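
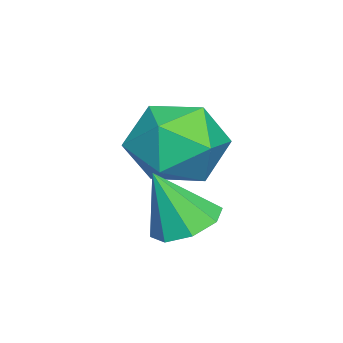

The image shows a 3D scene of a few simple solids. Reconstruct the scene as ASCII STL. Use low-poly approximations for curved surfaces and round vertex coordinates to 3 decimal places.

solid 
facet normal -0.135 0.405 -0.904
outer loop
vertex 4.395 -1.451 -2.901
vertex 3.921 -1.665 -2.926
vertex 4.112 -1.213 -2.752
endloop
endfacet
facet normal 0.682 0.451 0.576
outer loop
vertex 4.395 -1.451 -2.901
vertex 4.112 -1.213 -2.752
vertex 4.059 -2.075 -2.014
endloop
endfacet
facet normal -0.138 0.406 -0.903
outer loop
vertex 4.112 -1.213 -2.752
vertex 3.921 -1.665 -2.926
vertex 3.718 -1.24 -2.704
endloop
endfacet
facet normal 0.048 0.648 0.760
outer loop
vertex 4.112 -1.213 -2.752
vertex 3.718 -1.24 -2.704
vertex 4.059 -2.075 -2.014
endloop
endfacet
facet normal -0.136 0.407 -0.903
outer loop
vertex 3.718 -1.24 -2.704
vertex 3.921 -1.665 -2.926
vertex 3.443 -1.516 -2.787
endloop
endfacet
facet normal -0.583 0.363 0.727
outer loop
vertex 3.718 -1.24 -2.704
vertex 3.443 -1.516 -2.787
vertex 4.059 -2.075 -2.014
endloop
endfacet
facet normal -0.136 0.407 -0.903
outer loop
vertex 3.443 -1.516 -2.787
vertex 3.921 -1.665 -2.926
vertex 3.448 -1.878 -2.951
endloop
endfacet
facet normal -0.836 -0.236 0.495
outer loop
vertex 3.443 -1.516 -2.787
vertex 3.448 -1.878 -2.951
vertex 4.059 -2.075 -2.014
endloop
endfacet
facet normal -0.136 0.408 -0.903
outer loop
vertex 3.448 -1.878 -2.951
vertex 3.921 -1.665 -2.926
vertex 3.73 -2.116 -3.101
endloop
endfacet
facet normal -0.567 -0.799 0.202
outer loop
vertex 3.448 -1.878 -2.951
vertex 3.73 -2.116 -3.101
vertex 4.059 -2.075 -2.014
endloop
endfacet
facet normal -0.136 0.408 -0.903
outer loop
vertex 3.73 -2.116 -3.101
vertex 3.921 -1.665 -2.926
vertex 4.124 -2.089 -3.148
endloop
endfacet
facet normal 0.070 -0.997 0.016
outer loop
vertex 3.73 -2.116 -3.101
vertex 4.124 -2.089 -3.148
vertex 4.059 -2.075 -2.014
endloop
endfacet
facet normal -0.136 0.408 -0.903
outer loop
vertex 4.124 -2.089 -3.148
vertex 3.921 -1.665 -2.926
vertex 4.4 -1.813 -3.065
endloop
endfacet
facet normal 0.699 -0.714 0.049
outer loop
vertex 4.124 -2.089 -3.148
vertex 4.4 -1.813 -3.065
vertex 4.059 -2.075 -2.014
endloop
endfacet
facet normal -0.136 0.407 -0.903
outer loop
vertex 4.4 -1.813 -3.065
vertex 3.921 -1.665 -2.926
vertex 4.395 -1.451 -2.901
endloop
endfacet
facet normal 0.953 -0.114 0.281
outer loop
vertex 4.4 -1.813 -3.065
vertex 4.395 -1.451 -2.901
vertex 4.059 -2.075 -2.014
endloop
endfacet
facet normal 0.109 -0.126 0.986
outer loop
vertex 2.783 -1.753 -1.348
vertex 2.718 -2.523 -1.439
vertex 3.418 -2.185 -1.473
endloop
endfacet
facet normal 0.459 0.454 0.764
outer loop
vertex 2.783 -1.753 -1.348
vertex 3.418 -2.185 -1.473
vertex 3.338 -1.5 -1.832
endloop
endfacet
facet normal -0.011 0.891 0.453
outer loop
vertex 2.783 -1.753 -1.348
vertex 3.338 -1.5 -1.832
vertex 2.588 -1.414 -2.02
endloop
endfacet
facet normal -0.655 0.581 0.483
outer loop
vertex 2.783 -1.753 -1.348
vertex 2.588 -1.414 -2.02
vertex 2.205 -2.047 -1.778
endloop
endfacet
facet normal -0.581 -0.047 0.813
outer loop
vertex 2.783 -1.753 -1.348
vertex 2.205 -2.047 -1.778
vertex 2.718 -2.523 -1.439
endloop
endfacet
facet normal 0.930 0.249 0.269
outer loop
vertex 3.338 -1.5 -1.832
vertex 3.418 -2.185 -1.473
vertex 3.615 -2.113 -2.222
endloop
endfacet
facet normal 0.363 -0.688 0.628
outer loop
vertex 3.418 -2.185 -1.473
vertex 2.718 -2.523 -1.439
vertex 3.232 -2.746 -1.98
endloop
endfacet
facet normal -0.751 -0.561 0.349
outer loop
vertex 2.718 -2.523 -1.439
vertex 2.205 -2.047 -1.778
vertex 2.482 -2.66 -2.168
endloop
endfacet
facet normal -0.871 0.456 -0.185
outer loop
vertex 2.205 -2.047 -1.778
vertex 2.588 -1.414 -2.02
vertex 2.402 -1.975 -2.527
endloop
endfacet
facet normal 0.169 0.957 -0.234
outer loop
vertex 2.588 -1.414 -2.02
vertex 3.338 -1.5 -1.832
vertex 3.102 -1.637 -2.561
endloop
endfacet
facet normal 0.655 -0.581 -0.483
outer loop
vertex 3.037 -2.407 -2.652
vertex 3.615 -2.113 -2.222
vertex 3.232 -2.746 -1.98
endloop
endfacet
facet normal 0.011 -0.891 -0.453
outer loop
vertex 3.037 -2.407 -2.652
vertex 3.232 -2.746 -1.98
vertex 2.482 -2.66 -2.168
endloop
endfacet
facet normal -0.459 -0.454 -0.764
outer loop
vertex 3.037 -2.407 -2.652
vertex 2.482 -2.66 -2.168
vertex 2.402 -1.975 -2.527
endloop
endfacet
facet normal -0.109 0.126 -0.986
outer loop
vertex 3.037 -2.407 -2.652
vertex 2.402 -1.975 -2.527
vertex 3.102 -1.637 -2.561
endloop
endfacet
facet normal 0.581 0.047 -0.813
outer loop
vertex 3.037 -2.407 -2.652
vertex 3.102 -1.637 -2.561
vertex 3.615 -2.113 -2.222
endloop
endfacet
facet normal 0.871 -0.456 0.185
outer loop
vertex 3.232 -2.746 -1.98
vertex 3.615 -2.113 -2.222
vertex 3.418 -2.185 -1.473
endloop
endfacet
facet normal -0.169 -0.957 0.234
outer loop
vertex 2.482 -2.66 -2.168
vertex 3.232 -2.746 -1.98
vertex 2.718 -2.523 -1.439
endloop
endfacet
facet normal -0.930 -0.249 -0.269
outer loop
vertex 2.402 -1.975 -2.527
vertex 2.482 -2.66 -2.168
vertex 2.205 -2.047 -1.778
endloop
endfacet
facet normal -0.363 0.688 -0.628
outer loop
vertex 3.102 -1.637 -2.561
vertex 2.402 -1.975 -2.527
vertex 2.588 -1.414 -2.02
endloop
endfacet
facet normal 0.751 0.561 -0.349
outer loop
vertex 3.615 -2.113 -2.222
vertex 3.102 -1.637 -2.561
vertex 3.338 -1.5 -1.832
endloop
endfacet

endsolid


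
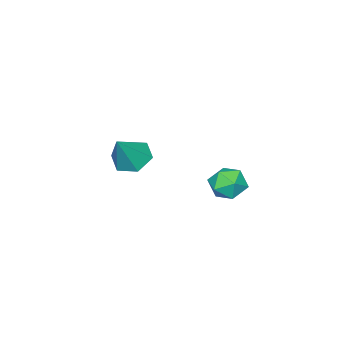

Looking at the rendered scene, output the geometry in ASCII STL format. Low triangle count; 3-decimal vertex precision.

solid 
facet normal 0.158 0.361 0.919
outer loop
vertex 1.34 4.184 -3.228
vertex 0.742 3.924 -3.023
vertex 1.312 3.55 -2.974
endloop
endfacet
facet normal 0.776 0.205 0.597
outer loop
vertex 1.34 4.184 -3.228
vertex 1.312 3.55 -2.974
vertex 1.699 3.682 -3.522
endloop
endfacet
facet normal 0.812 0.584 -0.005
outer loop
vertex 1.34 4.184 -3.228
vertex 1.699 3.682 -3.522
vertex 1.369 4.138 -3.909
endloop
endfacet
facet normal 0.217 0.974 -0.057
outer loop
vertex 1.34 4.184 -3.228
vertex 1.369 4.138 -3.909
vertex 0.777 4.288 -3.601
endloop
endfacet
facet normal -0.187 0.836 0.515
outer loop
vertex 1.34 4.184 -3.228
vertex 0.777 4.288 -3.601
vertex 0.742 3.924 -3.023
endloop
endfacet
facet normal 0.764 -0.487 0.422
outer loop
vertex 1.699 3.682 -3.522
vertex 1.312 3.55 -2.974
vertex 1.323 3.112 -3.499
endloop
endfacet
facet normal -0.236 -0.235 0.943
outer loop
vertex 1.312 3.55 -2.974
vertex 0.742 3.924 -3.023
vertex 0.731 3.262 -3.191
endloop
endfacet
facet normal -0.794 0.535 0.289
outer loop
vertex 0.742 3.924 -3.023
vertex 0.777 4.288 -3.601
vertex 0.401 3.718 -3.578
endloop
endfacet
facet normal -0.139 0.759 -0.636
outer loop
vertex 0.777 4.288 -3.601
vertex 1.369 4.138 -3.909
vertex 0.788 3.85 -4.126
endloop
endfacet
facet normal 0.824 0.127 -0.553
outer loop
vertex 1.369 4.138 -3.909
vertex 1.699 3.682 -3.522
vertex 1.358 3.476 -4.077
endloop
endfacet
facet normal -0.217 -0.974 0.057
outer loop
vertex 0.76 3.216 -3.872
vertex 1.323 3.112 -3.499
vertex 0.731 3.262 -3.191
endloop
endfacet
facet normal -0.812 -0.584 0.005
outer loop
vertex 0.76 3.216 -3.872
vertex 0.731 3.262 -3.191
vertex 0.401 3.718 -3.578
endloop
endfacet
facet normal -0.776 -0.205 -0.597
outer loop
vertex 0.76 3.216 -3.872
vertex 0.401 3.718 -3.578
vertex 0.788 3.85 -4.126
endloop
endfacet
facet normal -0.158 -0.361 -0.919
outer loop
vertex 0.76 3.216 -3.872
vertex 0.788 3.85 -4.126
vertex 1.358 3.476 -4.077
endloop
endfacet
facet normal 0.187 -0.836 -0.515
outer loop
vertex 0.76 3.216 -3.872
vertex 1.358 3.476 -4.077
vertex 1.323 3.112 -3.499
endloop
endfacet
facet normal 0.139 -0.759 0.636
outer loop
vertex 0.731 3.262 -3.191
vertex 1.323 3.112 -3.499
vertex 1.312 3.55 -2.974
endloop
endfacet
facet normal -0.824 -0.127 0.553
outer loop
vertex 0.401 3.718 -3.578
vertex 0.731 3.262 -3.191
vertex 0.742 3.924 -3.023
endloop
endfacet
facet normal -0.764 0.487 -0.422
outer loop
vertex 0.788 3.85 -4.126
vertex 0.401 3.718 -3.578
vertex 0.777 4.288 -3.601
endloop
endfacet
facet normal 0.236 0.235 -0.943
outer loop
vertex 1.358 3.476 -4.077
vertex 0.788 3.85 -4.126
vertex 1.369 4.138 -3.909
endloop
endfacet
facet normal 0.794 -0.535 -0.289
outer loop
vertex 1.323 3.112 -3.499
vertex 1.358 3.476 -4.077
vertex 1.699 3.682 -3.522
endloop
endfacet
facet normal -0.591 -0.059 -0.804
outer loop
vertex 1.57 -0.375 -4.361
vertex 0.986 -0.25 -3.941
vertex 1.344 0.309 -4.245
endloop
endfacet
facet normal 0.924 0.336 -0.181
outer loop
vertex 1.57 -0.375 -4.361
vertex 1.344 0.309 -4.245
vertex 1.794 -0.17 -2.839
endloop
endfacet
facet normal -0.591 -0.059 -0.804
outer loop
vertex 1.344 0.309 -4.245
vertex 0.986 -0.25 -3.941
vertex 0.76 0.435 -3.825
endloop
endfacet
facet normal 0.343 0.917 0.202
outer loop
vertex 1.344 0.309 -4.245
vertex 0.76 0.435 -3.825
vertex 1.794 -0.17 -2.839
endloop
endfacet
facet normal -0.590 -0.058 -0.806
outer loop
vertex 0.76 0.435 -3.825
vertex 0.986 -0.25 -3.941
vertex 0.401 -0.124 -3.522
endloop
endfacet
facet normal -0.334 0.606 0.722
outer loop
vertex 0.76 0.435 -3.825
vertex 0.401 -0.124 -3.522
vertex 1.794 -0.17 -2.839
endloop
endfacet
facet normal -0.590 -0.058 -0.806
outer loop
vertex 0.401 -0.124 -3.522
vertex 0.986 -0.25 -3.941
vertex 0.627 -0.809 -3.638
endloop
endfacet
facet normal -0.429 -0.287 0.856
outer loop
vertex 0.401 -0.124 -3.522
vertex 0.627 -0.809 -3.638
vertex 1.794 -0.17 -2.839
endloop
endfacet
facet normal -0.590 -0.058 -0.805
outer loop
vertex 0.627 -0.809 -3.638
vertex 0.986 -0.25 -3.941
vertex 1.211 -0.934 -4.057
endloop
endfacet
facet normal 0.153 -0.868 0.472
outer loop
vertex 0.627 -0.809 -3.638
vertex 1.211 -0.934 -4.057
vertex 1.794 -0.17 -2.839
endloop
endfacet
facet normal -0.591 -0.058 -0.805
outer loop
vertex 1.211 -0.934 -4.057
vertex 0.986 -0.25 -3.941
vertex 1.57 -0.375 -4.361
endloop
endfacet
facet normal 0.829 -0.558 -0.047
outer loop
vertex 1.211 -0.934 -4.057
vertex 1.57 -0.375 -4.361
vertex 1.794 -0.17 -2.839
endloop
endfacet

endsolid


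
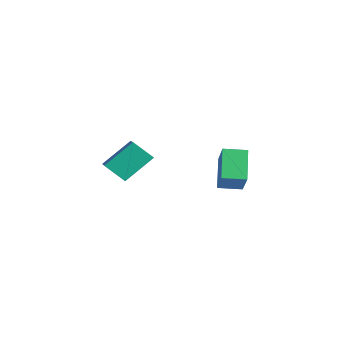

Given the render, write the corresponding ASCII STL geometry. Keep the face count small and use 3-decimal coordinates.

solid 
facet normal -0.414 -0.612 0.674
outer loop
vertex -2.009 0.725 -1.625
vertex -3.373 1.094 -2.127
vertex -1.939 -0.613 -2.797
endloop
endfacet
facet normal 0.910 -0.245 0.334
outer loop
vertex -1.427 0.146 -3.633
vertex -2.009 0.725 -1.625
vertex -1.939 -0.613 -2.797
endloop
endfacet
facet normal -0.413 -0.612 0.674
outer loop
vertex -1.939 -0.613 -2.797
vertex -3.373 1.094 -2.127
vertex -3.304 -0.244 -3.299
endloop
endfacet
facet normal 0.039 -0.752 -0.658
outer loop
vertex -3.304 -0.244 -3.299
vertex -1.427 0.146 -3.633
vertex -1.939 -0.613 -2.797
endloop
endfacet
facet normal -0.039 0.752 0.658
outer loop
vertex -2.009 0.725 -1.625
vertex -2.861 1.853 -2.963
vertex -3.373 1.094 -2.127
endloop
endfacet
facet normal 0.910 -0.246 0.335
outer loop
vertex -1.496 1.484 -2.461
vertex -2.009 0.725 -1.625
vertex -1.427 0.146 -3.633
endloop
endfacet
facet normal -0.039 0.752 0.658
outer loop
vertex -1.496 1.484 -2.461
vertex -2.861 1.853 -2.963
vertex -2.009 0.725 -1.625
endloop
endfacet
facet normal -0.910 0.246 -0.334
outer loop
vertex -3.373 1.094 -2.127
vertex -2.861 1.853 -2.963
vertex -3.304 -0.244 -3.299
endloop
endfacet
facet normal 0.039 -0.752 -0.658
outer loop
vertex -2.791 0.515 -4.135
vertex -1.427 0.146 -3.633
vertex -3.304 -0.244 -3.299
endloop
endfacet
facet normal -0.910 0.246 -0.335
outer loop
vertex -3.304 -0.244 -3.299
vertex -2.861 1.853 -2.963
vertex -2.791 0.515 -4.135
endloop
endfacet
facet normal 0.414 0.612 -0.674
outer loop
vertex -2.791 0.515 -4.135
vertex -1.496 1.484 -2.461
vertex -1.427 0.146 -3.633
endloop
endfacet
facet normal 0.413 0.612 -0.674
outer loop
vertex -2.861 1.853 -2.963
vertex -1.496 1.484 -2.461
vertex -2.791 0.515 -4.135
endloop
endfacet
facet normal -0.703 0.172 -0.690
outer loop
vertex 1.238 3.351 -1.736
vertex 1.581 4.349 -1.836
vertex 2.284 2.874 -2.92
endloop
endfacet
facet normal -0.323 -0.942 0.094
outer loop
vertex 3.359 2.611 -1.864
vertex 1.238 3.351 -1.736
vertex 2.284 2.874 -2.92
endloop
endfacet
facet normal -0.703 0.172 -0.690
outer loop
vertex 2.284 2.874 -2.92
vertex 1.581 4.349 -1.836
vertex 2.627 3.872 -3.02
endloop
endfacet
facet normal 0.634 -0.290 -0.717
outer loop
vertex 2.627 3.872 -3.02
vertex 3.359 2.611 -1.864
vertex 2.284 2.874 -2.92
endloop
endfacet
facet normal -0.634 0.290 0.717
outer loop
vertex 1.238 3.351 -1.736
vertex 2.656 4.086 -0.78
vertex 1.581 4.349 -1.836
endloop
endfacet
facet normal -0.323 -0.942 0.094
outer loop
vertex 2.313 3.088 -0.68
vertex 1.238 3.351 -1.736
vertex 3.359 2.611 -1.864
endloop
endfacet
facet normal -0.634 0.290 0.717
outer loop
vertex 2.313 3.088 -0.68
vertex 2.656 4.086 -0.78
vertex 1.238 3.351 -1.736
endloop
endfacet
facet normal 0.323 0.942 -0.094
outer loop
vertex 1.581 4.349 -1.836
vertex 2.656 4.086 -0.78
vertex 2.627 3.872 -3.02
endloop
endfacet
facet normal 0.634 -0.290 -0.717
outer loop
vertex 3.702 3.609 -1.964
vertex 3.359 2.611 -1.864
vertex 2.627 3.872 -3.02
endloop
endfacet
facet normal 0.323 0.942 -0.094
outer loop
vertex 2.627 3.872 -3.02
vertex 2.656 4.086 -0.78
vertex 3.702 3.609 -1.964
endloop
endfacet
facet normal 0.703 -0.172 0.690
outer loop
vertex 3.702 3.609 -1.964
vertex 2.313 3.088 -0.68
vertex 3.359 2.611 -1.864
endloop
endfacet
facet normal 0.703 -0.172 0.690
outer loop
vertex 2.656 4.086 -0.78
vertex 2.313 3.088 -0.68
vertex 3.702 3.609 -1.964
endloop
endfacet

endsolid


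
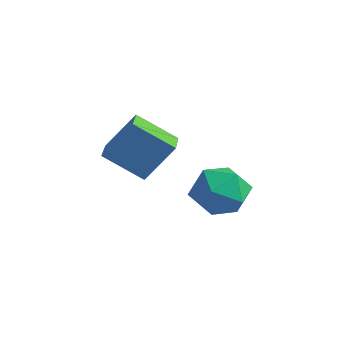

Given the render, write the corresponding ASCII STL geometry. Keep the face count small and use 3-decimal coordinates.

solid 
facet normal -0.798 -0.472 0.375
outer loop
vertex 0.435 -0.081 -3.282
vertex 1.006 -1.151 -3.415
vertex 1.122 -0.523 -2.376
endloop
endfacet
facet normal -0.738 0.184 0.649
outer loop
vertex 0.435 -0.081 -3.282
vertex 1.122 -0.523 -2.376
vertex 1.171 0.663 -2.656
endloop
endfacet
facet normal -0.751 0.651 0.110
outer loop
vertex 0.435 -0.081 -3.282
vertex 1.171 0.663 -2.656
vertex 1.085 0.768 -3.868
endloop
endfacet
facet normal -0.819 0.283 -0.498
outer loop
vertex 0.435 -0.081 -3.282
vertex 1.085 0.768 -3.868
vertex 0.983 -0.353 -4.338
endloop
endfacet
facet normal -0.848 -0.411 -0.334
outer loop
vertex 0.435 -0.081 -3.282
vertex 0.983 -0.353 -4.338
vertex 1.006 -1.151 -3.415
endloop
endfacet
facet normal -0.101 0.233 0.967
outer loop
vertex 1.171 0.663 -2.656
vertex 1.122 -0.523 -2.376
vertex 2.197 0.053 -2.402
endloop
endfacet
facet normal -0.198 -0.829 0.523
outer loop
vertex 1.122 -0.523 -2.376
vertex 1.006 -1.151 -3.415
vertex 2.095 -1.068 -2.872
endloop
endfacet
facet normal -0.279 -0.730 -0.624
outer loop
vertex 1.006 -1.151 -3.415
vertex 0.983 -0.353 -4.338
vertex 2.009 -0.963 -4.084
endloop
endfacet
facet normal -0.233 0.394 -0.889
outer loop
vertex 0.983 -0.353 -4.338
vertex 1.085 0.768 -3.868
vertex 2.058 0.223 -4.364
endloop
endfacet
facet normal -0.122 0.988 0.094
outer loop
vertex 1.085 0.768 -3.868
vertex 1.171 0.663 -2.656
vertex 2.174 0.851 -3.325
endloop
endfacet
facet normal 0.819 -0.283 0.498
outer loop
vertex 2.745 -0.219 -3.458
vertex 2.197 0.053 -2.402
vertex 2.095 -1.068 -2.872
endloop
endfacet
facet normal 0.751 -0.651 -0.110
outer loop
vertex 2.745 -0.219 -3.458
vertex 2.095 -1.068 -2.872
vertex 2.009 -0.963 -4.084
endloop
endfacet
facet normal 0.738 -0.184 -0.649
outer loop
vertex 2.745 -0.219 -3.458
vertex 2.009 -0.963 -4.084
vertex 2.058 0.223 -4.364
endloop
endfacet
facet normal 0.798 0.472 -0.375
outer loop
vertex 2.745 -0.219 -3.458
vertex 2.058 0.223 -4.364
vertex 2.174 0.851 -3.325
endloop
endfacet
facet normal 0.848 0.411 0.334
outer loop
vertex 2.745 -0.219 -3.458
vertex 2.174 0.851 -3.325
vertex 2.197 0.053 -2.402
endloop
endfacet
facet normal 0.233 -0.394 0.889
outer loop
vertex 2.095 -1.068 -2.872
vertex 2.197 0.053 -2.402
vertex 1.122 -0.523 -2.376
endloop
endfacet
facet normal 0.122 -0.988 -0.094
outer loop
vertex 2.009 -0.963 -4.084
vertex 2.095 -1.068 -2.872
vertex 1.006 -1.151 -3.415
endloop
endfacet
facet normal 0.101 -0.233 -0.967
outer loop
vertex 2.058 0.223 -4.364
vertex 2.009 -0.963 -4.084
vertex 0.983 -0.353 -4.338
endloop
endfacet
facet normal 0.198 0.829 -0.523
outer loop
vertex 2.174 0.851 -3.325
vertex 2.058 0.223 -4.364
vertex 1.085 0.768 -3.868
endloop
endfacet
facet normal 0.279 0.730 0.624
outer loop
vertex 2.197 0.053 -2.402
vertex 2.174 0.851 -3.325
vertex 1.171 0.663 -2.656
endloop
endfacet
facet normal -0.353 -0.474 -0.806
outer loop
vertex 0.767 -4.834 -0.333
vertex -0.111 -3.904 -0.495
vertex 1.89 -3.951 -1.344
endloop
endfacet
facet normal 0.681 -0.721 0.126
outer loop
vertex 2.511 -3.116 0.075
vertex 0.767 -4.834 -0.333
vertex 1.89 -3.951 -1.344
endloop
endfacet
facet normal -0.353 -0.475 -0.806
outer loop
vertex 1.89 -3.951 -1.344
vertex -0.111 -3.904 -0.495
vertex 1.011 -3.021 -1.507
endloop
endfacet
facet normal 0.641 0.505 -0.578
outer loop
vertex 1.011 -3.021 -1.507
vertex 2.511 -3.116 0.075
vertex 1.89 -3.951 -1.344
endloop
endfacet
facet normal -0.641 -0.505 0.578
outer loop
vertex 0.767 -4.834 -0.333
vertex 0.51 -3.069 0.924
vertex -0.111 -3.904 -0.495
endloop
endfacet
facet normal 0.681 -0.721 0.126
outer loop
vertex 1.389 -3.999 1.087
vertex 0.767 -4.834 -0.333
vertex 2.511 -3.116 0.075
endloop
endfacet
facet normal -0.641 -0.505 0.578
outer loop
vertex 1.389 -3.999 1.087
vertex 0.51 -3.069 0.924
vertex 0.767 -4.834 -0.333
endloop
endfacet
facet normal -0.681 0.721 -0.126
outer loop
vertex -0.111 -3.904 -0.495
vertex 0.51 -3.069 0.924
vertex 1.011 -3.021 -1.507
endloop
endfacet
facet normal 0.641 0.505 -0.578
outer loop
vertex 1.633 -2.186 -0.087
vertex 2.511 -3.116 0.075
vertex 1.011 -3.021 -1.507
endloop
endfacet
facet normal -0.681 0.722 -0.126
outer loop
vertex 1.011 -3.021 -1.507
vertex 0.51 -3.069 0.924
vertex 1.633 -2.186 -0.087
endloop
endfacet
facet normal 0.354 0.474 0.806
outer loop
vertex 1.633 -2.186 -0.087
vertex 1.389 -3.999 1.087
vertex 2.511 -3.116 0.075
endloop
endfacet
facet normal 0.353 0.475 0.806
outer loop
vertex 0.51 -3.069 0.924
vertex 1.389 -3.999 1.087
vertex 1.633 -2.186 -0.087
endloop
endfacet

endsolid


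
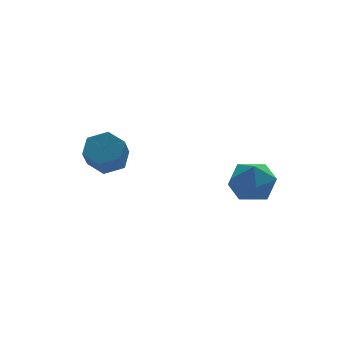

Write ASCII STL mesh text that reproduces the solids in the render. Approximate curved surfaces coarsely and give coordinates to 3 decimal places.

solid 
facet normal 0.293 0.563 -0.772
outer loop
vertex -0.328 3.604 -1.329
vertex -0.811 4.264 -1.031
vertex 0.017 4.181 -0.777
endloop
endfacet
facet normal 0.870 -0.493 -0.029
outer loop
vertex -0.328 3.604 -1.329
vertex 0.017 4.181 -0.777
vertex -0.686 2.917 -0.386
endloop
endfacet
facet normal 0.870 -0.493 -0.029
outer loop
vertex -0.686 2.917 -0.386
vertex 0.017 4.181 -0.777
vertex -0.341 3.494 0.166
endloop
endfacet
facet normal -0.294 -0.563 0.772
outer loop
vertex -0.686 2.917 -0.386
vertex -0.341 3.494 0.166
vertex -1.169 3.576 -0.089
endloop
endfacet
facet normal 0.293 0.563 -0.772
outer loop
vertex 0.017 4.181 -0.777
vertex -0.811 4.264 -1.031
vertex -0.466 4.841 -0.479
endloop
endfacet
facet normal 0.779 0.328 0.535
outer loop
vertex 0.017 4.181 -0.777
vertex -0.466 4.841 -0.479
vertex -0.341 3.494 0.166
endloop
endfacet
facet normal 0.778 0.329 0.535
outer loop
vertex -0.341 3.494 0.166
vertex -0.466 4.841 -0.479
vertex -0.824 4.154 0.463
endloop
endfacet
facet normal -0.294 -0.563 0.773
outer loop
vertex -0.341 3.494 0.166
vertex -0.824 4.154 0.463
vertex -1.169 3.576 -0.089
endloop
endfacet
facet normal 0.294 0.563 -0.772
outer loop
vertex -0.466 4.841 -0.479
vertex -0.811 4.264 -1.031
vertex -1.294 4.923 -0.734
endloop
endfacet
facet normal -0.092 0.821 0.564
outer loop
vertex -0.466 4.841 -0.479
vertex -1.294 4.923 -0.734
vertex -0.824 4.154 0.463
endloop
endfacet
facet normal -0.092 0.821 0.563
outer loop
vertex -0.824 4.154 0.463
vertex -1.294 4.923 -0.734
vertex -1.652 4.236 0.209
endloop
endfacet
facet normal -0.293 -0.563 0.773
outer loop
vertex -0.824 4.154 0.463
vertex -1.652 4.236 0.209
vertex -1.169 3.576 -0.089
endloop
endfacet
facet normal 0.294 0.563 -0.772
outer loop
vertex -1.294 4.923 -0.734
vertex -0.811 4.264 -1.031
vertex -1.639 4.346 -1.286
endloop
endfacet
facet normal -0.870 0.493 0.029
outer loop
vertex -1.294 4.923 -0.734
vertex -1.639 4.346 -1.286
vertex -1.652 4.236 0.209
endloop
endfacet
facet normal -0.870 0.493 0.029
outer loop
vertex -1.652 4.236 0.209
vertex -1.639 4.346 -1.286
vertex -1.997 3.659 -0.343
endloop
endfacet
facet normal -0.293 -0.563 0.772
outer loop
vertex -1.652 4.236 0.209
vertex -1.997 3.659 -0.343
vertex -1.169 3.576 -0.089
endloop
endfacet
facet normal 0.294 0.563 -0.773
outer loop
vertex -1.639 4.346 -1.286
vertex -0.811 4.264 -1.031
vertex -1.156 3.686 -1.583
endloop
endfacet
facet normal -0.778 -0.329 -0.535
outer loop
vertex -1.639 4.346 -1.286
vertex -1.156 3.686 -1.583
vertex -1.997 3.659 -0.343
endloop
endfacet
facet normal -0.778 -0.328 -0.535
outer loop
vertex -1.997 3.659 -0.343
vertex -1.156 3.686 -1.583
vertex -1.514 2.999 -0.641
endloop
endfacet
facet normal -0.293 -0.563 0.772
outer loop
vertex -1.997 3.659 -0.343
vertex -1.514 2.999 -0.641
vertex -1.169 3.576 -0.089
endloop
endfacet
facet normal 0.293 0.563 -0.773
outer loop
vertex -1.156 3.686 -1.583
vertex -0.811 4.264 -1.031
vertex -0.328 3.604 -1.329
endloop
endfacet
facet normal 0.092 -0.821 -0.564
outer loop
vertex -1.156 3.686 -1.583
vertex -0.328 3.604 -1.329
vertex -1.514 2.999 -0.641
endloop
endfacet
facet normal 0.092 -0.821 -0.563
outer loop
vertex -1.514 2.999 -0.641
vertex -0.328 3.604 -1.329
vertex -0.686 2.917 -0.386
endloop
endfacet
facet normal -0.294 -0.563 0.772
outer loop
vertex -1.514 2.999 -0.641
vertex -0.686 2.917 -0.386
vertex -1.169 3.576 -0.089
endloop
endfacet
facet normal 0.218 0.876 0.429
outer loop
vertex 3.678 0.456 -0.766
vertex 3.113 0.183 0.078
vertex 4.138 -0.05 0.033
endloop
endfacet
facet normal 0.744 0.668 -0.005
outer loop
vertex 3.678 0.456 -0.766
vertex 4.138 -0.05 0.033
vertex 4.368 -0.314 -0.959
endloop
endfacet
facet normal 0.471 0.587 -0.659
outer loop
vertex 3.678 0.456 -0.766
vertex 4.368 -0.314 -0.959
vertex 3.486 -0.244 -1.527
endloop
endfacet
facet normal -0.224 0.745 -0.628
outer loop
vertex 3.678 0.456 -0.766
vertex 3.486 -0.244 -1.527
vertex 2.71 0.063 -0.886
endloop
endfacet
facet normal -0.380 0.924 0.044
outer loop
vertex 3.678 0.456 -0.766
vertex 2.71 0.063 -0.886
vertex 3.113 0.183 0.078
endloop
endfacet
facet normal 0.975 0.031 0.218
outer loop
vertex 4.368 -0.314 -0.959
vertex 4.138 -0.05 0.033
vertex 4.23 -1.063 -0.234
endloop
endfacet
facet normal 0.124 0.368 0.922
outer loop
vertex 4.138 -0.05 0.033
vertex 3.113 0.183 0.078
vertex 3.454 -0.756 0.407
endloop
endfacet
facet normal -0.845 0.444 0.298
outer loop
vertex 3.113 0.183 0.078
vertex 2.71 0.063 -0.886
vertex 2.572 -0.686 -0.161
endloop
endfacet
facet normal -0.592 0.155 -0.791
outer loop
vertex 2.71 0.063 -0.886
vertex 3.486 -0.244 -1.527
vertex 2.802 -0.95 -1.153
endloop
endfacet
facet normal 0.533 -0.101 -0.840
outer loop
vertex 3.486 -0.244 -1.527
vertex 4.368 -0.314 -0.959
vertex 3.827 -1.183 -1.198
endloop
endfacet
facet normal 0.224 -0.745 0.628
outer loop
vertex 3.262 -1.456 -0.354
vertex 4.23 -1.063 -0.234
vertex 3.454 -0.756 0.407
endloop
endfacet
facet normal -0.471 -0.587 0.659
outer loop
vertex 3.262 -1.456 -0.354
vertex 3.454 -0.756 0.407
vertex 2.572 -0.686 -0.161
endloop
endfacet
facet normal -0.744 -0.668 0.005
outer loop
vertex 3.262 -1.456 -0.354
vertex 2.572 -0.686 -0.161
vertex 2.802 -0.95 -1.153
endloop
endfacet
facet normal -0.218 -0.876 -0.429
outer loop
vertex 3.262 -1.456 -0.354
vertex 2.802 -0.95 -1.153
vertex 3.827 -1.183 -1.198
endloop
endfacet
facet normal 0.380 -0.924 -0.044
outer loop
vertex 3.262 -1.456 -0.354
vertex 3.827 -1.183 -1.198
vertex 4.23 -1.063 -0.234
endloop
endfacet
facet normal 0.592 -0.155 0.791
outer loop
vertex 3.454 -0.756 0.407
vertex 4.23 -1.063 -0.234
vertex 4.138 -0.05 0.033
endloop
endfacet
facet normal -0.533 0.101 0.840
outer loop
vertex 2.572 -0.686 -0.161
vertex 3.454 -0.756 0.407
vertex 3.113 0.183 0.078
endloop
endfacet
facet normal -0.975 -0.031 -0.218
outer loop
vertex 2.802 -0.95 -1.153
vertex 2.572 -0.686 -0.161
vertex 2.71 0.063 -0.886
endloop
endfacet
facet normal -0.124 -0.368 -0.922
outer loop
vertex 3.827 -1.183 -1.198
vertex 2.802 -0.95 -1.153
vertex 3.486 -0.244 -1.527
endloop
endfacet
facet normal 0.845 -0.444 -0.298
outer loop
vertex 4.23 -1.063 -0.234
vertex 3.827 -1.183 -1.198
vertex 4.368 -0.314 -0.959
endloop
endfacet

endsolid


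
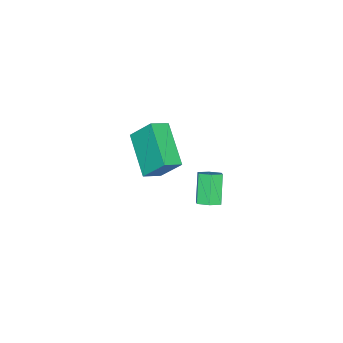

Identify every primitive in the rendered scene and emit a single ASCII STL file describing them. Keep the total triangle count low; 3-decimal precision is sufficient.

solid 
facet normal -0.767 0.449 -0.458
outer loop
vertex 0.773 2.268 3.657
vertex 1.967 3.457 2.824
vertex 0.889 1.46 2.671
endloop
endfacet
facet normal -0.635 -0.632 0.443
outer loop
vertex 1.533 1.083 3.056
vertex 0.773 2.268 3.657
vertex 0.889 1.46 2.671
endloop
endfacet
facet normal -0.767 0.449 -0.458
outer loop
vertex 0.889 1.46 2.671
vertex 1.967 3.457 2.824
vertex 2.083 2.649 1.838
endloop
endfacet
facet normal 0.091 -0.631 -0.770
outer loop
vertex 2.083 2.649 1.838
vertex 1.533 1.083 3.056
vertex 0.889 1.46 2.671
endloop
endfacet
facet normal -0.091 0.631 0.770
outer loop
vertex 0.773 2.268 3.657
vertex 2.611 3.08 3.209
vertex 1.967 3.457 2.824
endloop
endfacet
facet normal -0.635 -0.632 0.443
outer loop
vertex 1.417 1.891 4.042
vertex 0.773 2.268 3.657
vertex 1.533 1.083 3.056
endloop
endfacet
facet normal -0.091 0.631 0.770
outer loop
vertex 1.417 1.891 4.042
vertex 2.611 3.08 3.209
vertex 0.773 2.268 3.657
endloop
endfacet
facet normal 0.635 0.632 -0.443
outer loop
vertex 1.967 3.457 2.824
vertex 2.611 3.08 3.209
vertex 2.083 2.649 1.838
endloop
endfacet
facet normal 0.091 -0.631 -0.770
outer loop
vertex 2.727 2.272 2.223
vertex 1.533 1.083 3.056
vertex 2.083 2.649 1.838
endloop
endfacet
facet normal 0.635 0.632 -0.443
outer loop
vertex 2.083 2.649 1.838
vertex 2.611 3.08 3.209
vertex 2.727 2.272 2.223
endloop
endfacet
facet normal 0.767 -0.449 0.458
outer loop
vertex 2.727 2.272 2.223
vertex 1.417 1.891 4.042
vertex 1.533 1.083 3.056
endloop
endfacet
facet normal 0.767 -0.449 0.458
outer loop
vertex 2.611 3.08 3.209
vertex 1.417 1.891 4.042
vertex 2.727 2.272 2.223
endloop
endfacet
facet normal 0.592 0.262 -0.762
outer loop
vertex 0.09 3.641 -1.48
vertex -0.253 3.424 -1.821
vertex -0.302 3.934 -1.684
endloop
endfacet
facet normal 0.321 0.792 0.520
outer loop
vertex 0.09 3.641 -1.48
vertex -0.302 3.934 -1.684
vertex -0.703 3.292 -0.458
endloop
endfacet
facet normal 0.321 0.792 0.520
outer loop
vertex -0.703 3.292 -0.458
vertex -0.302 3.934 -1.684
vertex -1.095 3.585 -0.662
endloop
endfacet
facet normal -0.592 -0.261 0.763
outer loop
vertex -0.703 3.292 -0.458
vertex -1.095 3.585 -0.662
vertex -1.047 3.076 -0.799
endloop
endfacet
facet normal 0.593 0.262 -0.762
outer loop
vertex -0.302 3.934 -1.684
vertex -0.253 3.424 -1.821
vertex -0.645 3.718 -2.025
endloop
endfacet
facet normal -0.479 0.875 -0.073
outer loop
vertex -0.302 3.934 -1.684
vertex -0.645 3.718 -2.025
vertex -1.095 3.585 -0.662
endloop
endfacet
facet normal -0.479 0.875 -0.073
outer loop
vertex -1.095 3.585 -0.662
vertex -0.645 3.718 -2.025
vertex -1.438 3.369 -1.003
endloop
endfacet
facet normal -0.593 -0.261 0.762
outer loop
vertex -1.095 3.585 -0.662
vertex -1.438 3.369 -1.003
vertex -1.047 3.076 -0.799
endloop
endfacet
facet normal 0.592 0.261 -0.762
outer loop
vertex -0.645 3.718 -2.025
vertex -0.253 3.424 -1.821
vertex -0.597 3.208 -2.162
endloop
endfacet
facet normal -0.801 0.084 -0.593
outer loop
vertex -0.645 3.718 -2.025
vertex -0.597 3.208 -2.162
vertex -1.438 3.369 -1.003
endloop
endfacet
facet normal -0.801 0.084 -0.593
outer loop
vertex -1.438 3.369 -1.003
vertex -0.597 3.208 -2.162
vertex -1.39 2.859 -1.14
endloop
endfacet
facet normal -0.593 -0.261 0.762
outer loop
vertex -1.438 3.369 -1.003
vertex -1.39 2.859 -1.14
vertex -1.047 3.076 -0.799
endloop
endfacet
facet normal 0.592 0.261 -0.763
outer loop
vertex -0.597 3.208 -2.162
vertex -0.253 3.424 -1.821
vertex -0.205 2.915 -1.958
endloop
endfacet
facet normal -0.321 -0.792 -0.520
outer loop
vertex -0.597 3.208 -2.162
vertex -0.205 2.915 -1.958
vertex -1.39 2.859 -1.14
endloop
endfacet
facet normal -0.321 -0.792 -0.520
outer loop
vertex -1.39 2.859 -1.14
vertex -0.205 2.915 -1.958
vertex -0.998 2.566 -0.936
endloop
endfacet
facet normal -0.592 -0.262 0.762
outer loop
vertex -1.39 2.859 -1.14
vertex -0.998 2.566 -0.936
vertex -1.047 3.076 -0.799
endloop
endfacet
facet normal 0.593 0.261 -0.762
outer loop
vertex -0.205 2.915 -1.958
vertex -0.253 3.424 -1.821
vertex 0.138 3.131 -1.617
endloop
endfacet
facet normal 0.479 -0.875 0.073
outer loop
vertex -0.205 2.915 -1.958
vertex 0.138 3.131 -1.617
vertex -0.998 2.566 -0.936
endloop
endfacet
facet normal 0.479 -0.875 0.073
outer loop
vertex -0.998 2.566 -0.936
vertex 0.138 3.131 -1.617
vertex -0.655 2.782 -0.595
endloop
endfacet
facet normal -0.593 -0.262 0.762
outer loop
vertex -0.998 2.566 -0.936
vertex -0.655 2.782 -0.595
vertex -1.047 3.076 -0.799
endloop
endfacet
facet normal 0.593 0.261 -0.762
outer loop
vertex 0.138 3.131 -1.617
vertex -0.253 3.424 -1.821
vertex 0.09 3.641 -1.48
endloop
endfacet
facet normal 0.801 -0.084 0.593
outer loop
vertex 0.138 3.131 -1.617
vertex 0.09 3.641 -1.48
vertex -0.655 2.782 -0.595
endloop
endfacet
facet normal 0.801 -0.084 0.593
outer loop
vertex -0.655 2.782 -0.595
vertex 0.09 3.641 -1.48
vertex -0.703 3.292 -0.458
endloop
endfacet
facet normal -0.592 -0.261 0.762
outer loop
vertex -0.655 2.782 -0.595
vertex -0.703 3.292 -0.458
vertex -1.047 3.076 -0.799
endloop
endfacet

endsolid


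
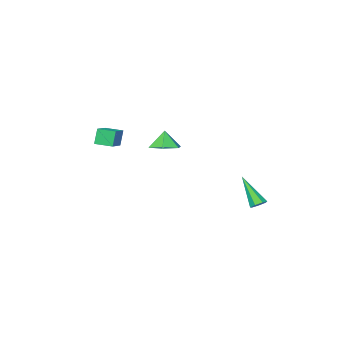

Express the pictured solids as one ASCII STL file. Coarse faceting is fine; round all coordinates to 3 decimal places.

solid 
facet normal 0.161 0.230 -0.960
outer loop
vertex -0.115 -1.978 0.695
vertex -1.073 -1.751 0.589
vertex -0.427 -1.053 0.864
endloop
endfacet
facet normal 0.671 0.092 0.736
outer loop
vertex -0.115 -1.978 0.695
vertex -0.427 -1.053 0.864
vertex -1.267 -2.029 1.751
endloop
endfacet
facet normal 0.160 0.230 -0.960
outer loop
vertex -0.427 -1.053 0.864
vertex -1.073 -1.751 0.589
vertex -1.385 -0.827 0.758
endloop
endfacet
facet normal 0.066 0.639 0.766
outer loop
vertex -0.427 -1.053 0.864
vertex -1.385 -0.827 0.758
vertex -1.267 -2.029 1.751
endloop
endfacet
facet normal 0.160 0.230 -0.960
outer loop
vertex -1.385 -0.827 0.758
vertex -1.073 -1.751 0.589
vertex -2.031 -1.525 0.483
endloop
endfacet
facet normal -0.697 0.415 0.585
outer loop
vertex -1.385 -0.827 0.758
vertex -2.031 -1.525 0.483
vertex -1.267 -2.029 1.751
endloop
endfacet
facet normal 0.160 0.229 -0.960
outer loop
vertex -2.031 -1.525 0.483
vertex -1.073 -1.751 0.589
vertex -1.719 -2.449 0.315
endloop
endfacet
facet normal -0.856 -0.357 0.374
outer loop
vertex -2.031 -1.525 0.483
vertex -1.719 -2.449 0.315
vertex -1.267 -2.029 1.751
endloop
endfacet
facet normal 0.160 0.229 -0.960
outer loop
vertex -1.719 -2.449 0.315
vertex -1.073 -1.751 0.589
vertex -0.761 -2.676 0.42
endloop
endfacet
facet normal -0.252 -0.905 0.344
outer loop
vertex -1.719 -2.449 0.315
vertex -0.761 -2.676 0.42
vertex -1.267 -2.029 1.751
endloop
endfacet
facet normal 0.161 0.230 -0.960
outer loop
vertex -0.761 -2.676 0.42
vertex -1.073 -1.751 0.589
vertex -0.115 -1.978 0.695
endloop
endfacet
facet normal 0.511 -0.680 0.525
outer loop
vertex -0.761 -2.676 0.42
vertex -0.115 -1.978 0.695
vertex -1.267 -2.029 1.751
endloop
endfacet
facet normal -0.736 -0.597 -0.320
outer loop
vertex 1.292 -4.323 1.807
vertex 0.621 -3.455 1.732
vertex 1.617 -4.162 0.758
endloop
endfacet
facet normal 0.610 -0.789 0.068
outer loop
vertex 2.699 -3.285 1.228
vertex 1.292 -4.323 1.807
vertex 1.617 -4.162 0.758
endloop
endfacet
facet normal -0.736 -0.597 -0.320
outer loop
vertex 1.617 -4.162 0.758
vertex 0.621 -3.455 1.732
vertex 0.946 -3.294 0.683
endloop
endfacet
facet normal 0.293 0.145 -0.945
outer loop
vertex 0.946 -3.294 0.683
vertex 2.699 -3.285 1.228
vertex 1.617 -4.162 0.758
endloop
endfacet
facet normal -0.293 -0.145 0.945
outer loop
vertex 1.292 -4.323 1.807
vertex 1.703 -2.578 2.202
vertex 0.621 -3.455 1.732
endloop
endfacet
facet normal 0.610 -0.789 0.068
outer loop
vertex 2.374 -3.446 2.277
vertex 1.292 -4.323 1.807
vertex 2.699 -3.285 1.228
endloop
endfacet
facet normal -0.293 -0.145 0.945
outer loop
vertex 2.374 -3.446 2.277
vertex 1.703 -2.578 2.202
vertex 1.292 -4.323 1.807
endloop
endfacet
facet normal -0.610 0.789 -0.068
outer loop
vertex 0.621 -3.455 1.732
vertex 1.703 -2.578 2.202
vertex 0.946 -3.294 0.683
endloop
endfacet
facet normal 0.293 0.145 -0.945
outer loop
vertex 2.028 -2.417 1.153
vertex 2.699 -3.285 1.228
vertex 0.946 -3.294 0.683
endloop
endfacet
facet normal -0.610 0.789 -0.068
outer loop
vertex 0.946 -3.294 0.683
vertex 1.703 -2.578 2.202
vertex 2.028 -2.417 1.153
endloop
endfacet
facet normal 0.736 0.597 0.320
outer loop
vertex 2.028 -2.417 1.153
vertex 2.374 -3.446 2.277
vertex 2.699 -3.285 1.228
endloop
endfacet
facet normal 0.736 0.597 0.320
outer loop
vertex 1.703 -2.578 2.202
vertex 2.374 -3.446 2.277
vertex 2.028 -2.417 1.153
endloop
endfacet
facet normal -0.059 0.631 -0.774
outer loop
vertex -2.496 4.897 -1.93
vertex -2.934 4.65 -2.098
vertex -2.893 5.061 -1.766
endloop
endfacet
facet normal 0.502 0.539 0.676
outer loop
vertex -2.496 4.897 -1.93
vertex -2.893 5.061 -1.766
vertex -2.806 3.27 -0.402
endloop
endfacet
facet normal -0.058 0.631 -0.774
outer loop
vertex -2.893 5.061 -1.766
vertex -2.934 4.65 -2.098
vertex -3.321 4.916 -1.852
endloop
endfacet
facet normal -0.341 0.559 0.756
outer loop
vertex -2.893 5.061 -1.766
vertex -3.321 4.916 -1.852
vertex -2.806 3.27 -0.402
endloop
endfacet
facet normal -0.058 0.631 -0.774
outer loop
vertex -3.321 4.916 -1.852
vertex -2.934 4.65 -2.098
vertex -3.457 4.571 -2.123
endloop
endfacet
facet normal -0.919 0.056 0.390
outer loop
vertex -3.321 4.916 -1.852
vertex -3.457 4.571 -2.123
vertex -2.806 3.27 -0.402
endloop
endfacet
facet normal -0.058 0.630 -0.774
outer loop
vertex -3.457 4.571 -2.123
vertex -2.934 4.65 -2.098
vertex -3.2 4.285 -2.375
endloop
endfacet
facet normal -0.796 -0.588 -0.144
outer loop
vertex -3.457 4.571 -2.123
vertex -3.2 4.285 -2.375
vertex -2.806 3.27 -0.402
endloop
endfacet
facet normal -0.058 0.630 -0.775
outer loop
vertex -3.2 4.285 -2.375
vertex -2.934 4.65 -2.098
vertex -2.742 4.274 -2.418
endloop
endfacet
facet normal -0.063 -0.893 -0.447
outer loop
vertex -3.2 4.285 -2.375
vertex -2.742 4.274 -2.418
vertex -2.806 3.27 -0.402
endloop
endfacet
facet normal -0.057 0.630 -0.775
outer loop
vertex -2.742 4.274 -2.418
vertex -2.934 4.65 -2.098
vertex -2.429 4.546 -2.22
endloop
endfacet
facet normal 0.725 -0.625 -0.288
outer loop
vertex -2.742 4.274 -2.418
vertex -2.429 4.546 -2.22
vertex -2.806 3.27 -0.402
endloop
endfacet
facet normal -0.058 0.629 -0.775
outer loop
vertex -2.429 4.546 -2.22
vertex -2.934 4.65 -2.098
vertex -2.496 4.897 -1.93
endloop
endfacet
facet normal 0.977 0.012 0.211
outer loop
vertex -2.429 4.546 -2.22
vertex -2.496 4.897 -1.93
vertex -2.806 3.27 -0.402
endloop
endfacet

endsolid


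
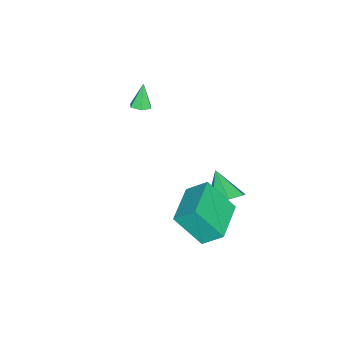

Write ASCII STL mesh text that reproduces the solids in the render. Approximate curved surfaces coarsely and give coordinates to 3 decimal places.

solid 
facet normal 0.434 0.082 -0.897
outer loop
vertex -2.547 -1.88 -0.619
vertex -2.939 -1.579 -0.781
vertex -2.521 -1.364 -0.559
endloop
endfacet
facet normal 0.700 -0.117 0.705
outer loop
vertex -2.547 -1.88 -0.619
vertex -2.521 -1.364 -0.559
vertex -3.481 -1.681 0.341
endloop
endfacet
facet normal 0.434 0.082 -0.897
outer loop
vertex -2.521 -1.364 -0.559
vertex -2.939 -1.579 -0.781
vertex -2.912 -1.063 -0.721
endloop
endfacet
facet normal 0.318 0.735 0.598
outer loop
vertex -2.521 -1.364 -0.559
vertex -2.912 -1.063 -0.721
vertex -3.481 -1.681 0.341
endloop
endfacet
facet normal 0.434 0.082 -0.897
outer loop
vertex -2.912 -1.063 -0.721
vertex -2.939 -1.579 -0.781
vertex -3.331 -1.278 -0.943
endloop
endfacet
facet normal -0.528 0.826 0.197
outer loop
vertex -2.912 -1.063 -0.721
vertex -3.331 -1.278 -0.943
vertex -3.481 -1.681 0.341
endloop
endfacet
facet normal 0.434 0.082 -0.897
outer loop
vertex -3.331 -1.278 -0.943
vertex -2.939 -1.579 -0.781
vertex -3.357 -1.794 -1.003
endloop
endfacet
facet normal -0.993 0.061 -0.097
outer loop
vertex -3.331 -1.278 -0.943
vertex -3.357 -1.794 -1.003
vertex -3.481 -1.681 0.341
endloop
endfacet
facet normal 0.435 0.081 -0.897
outer loop
vertex -3.357 -1.794 -1.003
vertex -2.939 -1.579 -0.781
vertex -2.965 -2.095 -0.84
endloop
endfacet
facet normal -0.612 -0.791 0.010
outer loop
vertex -3.357 -1.794 -1.003
vertex -2.965 -2.095 -0.84
vertex -3.481 -1.681 0.341
endloop
endfacet
facet normal 0.433 0.081 -0.898
outer loop
vertex -2.965 -2.095 -0.84
vertex -2.939 -1.579 -0.781
vertex -2.547 -1.88 -0.619
endloop
endfacet
facet normal 0.235 -0.881 0.411
outer loop
vertex -2.965 -2.095 -0.84
vertex -2.547 -1.88 -0.619
vertex -3.481 -1.681 0.341
endloop
endfacet
facet normal 0.530 0.568 -0.629
outer loop
vertex 1.02 4.282 -1.048
vertex 0.537 3.986 -1.722
vertex 0.394 4.687 -1.21
endloop
endfacet
facet normal -0.059 0.290 0.955
outer loop
vertex 1.02 4.282 -1.048
vertex 0.394 4.687 -1.21
vertex -0.257 3.134 -0.778
endloop
endfacet
facet normal 0.530 0.568 -0.630
outer loop
vertex 0.394 4.687 -1.21
vertex 0.537 3.986 -1.722
vertex -0.125 4.565 -1.757
endloop
endfacet
facet normal -0.696 0.448 0.561
outer loop
vertex 0.394 4.687 -1.21
vertex -0.125 4.565 -1.757
vertex -0.257 3.134 -0.778
endloop
endfacet
facet normal 0.531 0.569 -0.628
outer loop
vertex -0.125 4.565 -1.757
vertex 0.537 3.986 -1.722
vertex -0.144 4.007 -2.278
endloop
endfacet
facet normal -0.997 0.067 -0.036
outer loop
vertex -0.125 4.565 -1.757
vertex -0.144 4.007 -2.278
vertex -0.257 3.134 -0.778
endloop
endfacet
facet normal 0.531 0.569 -0.629
outer loop
vertex -0.144 4.007 -2.278
vertex 0.537 3.986 -1.722
vertex 0.349 3.434 -2.38
endloop
endfacet
facet normal -0.733 -0.563 -0.383
outer loop
vertex -0.144 4.007 -2.278
vertex 0.349 3.434 -2.38
vertex -0.257 3.134 -0.778
endloop
endfacet
facet normal 0.530 0.569 -0.629
outer loop
vertex 0.349 3.434 -2.38
vertex 0.537 3.986 -1.722
vertex 0.985 3.276 -1.987
endloop
endfacet
facet normal -0.104 -0.970 -0.221
outer loop
vertex 0.349 3.434 -2.38
vertex 0.985 3.276 -1.987
vertex -0.257 3.134 -0.778
endloop
endfacet
facet normal 0.530 0.569 -0.629
outer loop
vertex 0.985 3.276 -1.987
vertex 0.537 3.986 -1.722
vertex 1.283 3.654 -1.394
endloop
endfacet
facet normal 0.418 -0.847 0.330
outer loop
vertex 0.985 3.276 -1.987
vertex 1.283 3.654 -1.394
vertex -0.257 3.134 -0.778
endloop
endfacet
facet normal 0.530 0.569 -0.629
outer loop
vertex 1.283 3.654 -1.394
vertex 0.537 3.986 -1.722
vertex 1.02 4.282 -1.048
endloop
endfacet
facet normal 0.438 -0.286 0.852
outer loop
vertex 1.283 3.654 -1.394
vertex 1.02 4.282 -1.048
vertex -0.257 3.134 -0.778
endloop
endfacet
facet normal -0.990 -0.141 -0.021
outer loop
vertex 1.514 3.524 0.379
vertex 1.371 4.735 -0.999
vertex 1.659 2.629 -0.422
endloop
endfacet
facet normal 0.078 -0.658 0.749
outer loop
vertex 3.589 2.905 -0.381
vertex 1.514 3.524 0.379
vertex 1.659 2.629 -0.422
endloop
endfacet
facet normal -0.990 -0.141 -0.021
outer loop
vertex 1.659 2.629 -0.422
vertex 1.371 4.735 -0.999
vertex 1.516 3.84 -1.8
endloop
endfacet
facet normal 0.120 -0.740 -0.662
outer loop
vertex 1.516 3.84 -1.8
vertex 3.589 2.905 -0.381
vertex 1.659 2.629 -0.422
endloop
endfacet
facet normal -0.120 0.740 0.662
outer loop
vertex 1.514 3.524 0.379
vertex 3.301 5.011 -0.958
vertex 1.371 4.735 -0.999
endloop
endfacet
facet normal 0.078 -0.658 0.749
outer loop
vertex 3.444 3.8 0.42
vertex 1.514 3.524 0.379
vertex 3.589 2.905 -0.381
endloop
endfacet
facet normal -0.120 0.740 0.662
outer loop
vertex 3.444 3.8 0.42
vertex 3.301 5.011 -0.958
vertex 1.514 3.524 0.379
endloop
endfacet
facet normal -0.078 0.658 -0.749
outer loop
vertex 1.371 4.735 -0.999
vertex 3.301 5.011 -0.958
vertex 1.516 3.84 -1.8
endloop
endfacet
facet normal 0.120 -0.740 -0.662
outer loop
vertex 3.446 4.116 -1.759
vertex 3.589 2.905 -0.381
vertex 1.516 3.84 -1.8
endloop
endfacet
facet normal -0.078 0.658 -0.749
outer loop
vertex 1.516 3.84 -1.8
vertex 3.301 5.011 -0.958
vertex 3.446 4.116 -1.759
endloop
endfacet
facet normal 0.990 0.141 0.021
outer loop
vertex 3.446 4.116 -1.759
vertex 3.444 3.8 0.42
vertex 3.589 2.905 -0.381
endloop
endfacet
facet normal 0.990 0.141 0.021
outer loop
vertex 3.301 5.011 -0.958
vertex 3.444 3.8 0.42
vertex 3.446 4.116 -1.759
endloop
endfacet

endsolid


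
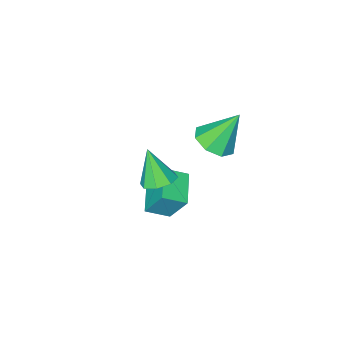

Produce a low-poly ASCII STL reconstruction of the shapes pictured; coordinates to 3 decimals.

solid 
facet normal -0.612 -0.743 0.273
outer loop
vertex -0.178 -2.103 -1.474
vertex -1.171 -1.485 -2.018
vertex 0.167 -2.987 -3.108
endloop
endfacet
facet normal 0.770 -0.479 0.422
outer loop
vertex 1.231 -1.695 -3.582
vertex -0.178 -2.103 -1.474
vertex 0.167 -2.987 -3.108
endloop
endfacet
facet normal -0.612 -0.743 0.273
outer loop
vertex 0.167 -2.987 -3.108
vertex -1.171 -1.485 -2.018
vertex -0.826 -2.369 -3.652
endloop
endfacet
facet normal 0.183 -0.468 -0.865
outer loop
vertex -0.826 -2.369 -3.652
vertex 1.231 -1.695 -3.582
vertex 0.167 -2.987 -3.108
endloop
endfacet
facet normal -0.183 0.468 0.865
outer loop
vertex -0.178 -2.103 -1.474
vertex -0.107 -0.193 -2.492
vertex -1.171 -1.485 -2.018
endloop
endfacet
facet normal 0.770 -0.479 0.422
outer loop
vertex 0.886 -0.811 -1.948
vertex -0.178 -2.103 -1.474
vertex 1.231 -1.695 -3.582
endloop
endfacet
facet normal -0.183 0.468 0.865
outer loop
vertex 0.886 -0.811 -1.948
vertex -0.107 -0.193 -2.492
vertex -0.178 -2.103 -1.474
endloop
endfacet
facet normal -0.770 0.479 -0.422
outer loop
vertex -1.171 -1.485 -2.018
vertex -0.107 -0.193 -2.492
vertex -0.826 -2.369 -3.652
endloop
endfacet
facet normal 0.183 -0.468 -0.865
outer loop
vertex 0.238 -1.077 -4.126
vertex 1.231 -1.695 -3.582
vertex -0.826 -2.369 -3.652
endloop
endfacet
facet normal -0.770 0.479 -0.422
outer loop
vertex -0.826 -2.369 -3.652
vertex -0.107 -0.193 -2.492
vertex 0.238 -1.077 -4.126
endloop
endfacet
facet normal 0.612 0.743 -0.273
outer loop
vertex 0.238 -1.077 -4.126
vertex 0.886 -0.811 -1.948
vertex 1.231 -1.695 -3.582
endloop
endfacet
facet normal 0.612 0.743 -0.273
outer loop
vertex -0.107 -0.193 -2.492
vertex 0.886 -0.811 -1.948
vertex 0.238 -1.077 -4.126
endloop
endfacet
facet normal -0.012 0.446 -0.895
outer loop
vertex 1.986 0.281 0.471
vertex 1.398 -0.32 0.179
vertex 1.341 0.474 0.576
endloop
endfacet
facet normal 0.300 0.599 0.743
outer loop
vertex 1.986 0.281 0.471
vertex 1.341 0.474 0.576
vertex 1.422 -1.16 1.861
endloop
endfacet
facet normal -0.013 0.446 -0.895
outer loop
vertex 1.341 0.474 0.576
vertex 1.398 -0.32 0.179
vertex 0.73 0.202 0.449
endloop
endfacet
facet normal -0.399 0.555 0.730
outer loop
vertex 1.341 0.474 0.576
vertex 0.73 0.202 0.449
vertex 1.422 -1.16 1.861
endloop
endfacet
facet normal -0.013 0.446 -0.895
outer loop
vertex 0.73 0.202 0.449
vertex 1.398 -0.32 0.179
vertex 0.51 -0.376 0.164
endloop
endfacet
facet normal -0.862 0.081 0.501
outer loop
vertex 0.73 0.202 0.449
vertex 0.51 -0.376 0.164
vertex 1.422 -1.16 1.861
endloop
endfacet
facet normal -0.013 0.447 -0.895
outer loop
vertex 0.51 -0.376 0.164
vertex 1.398 -0.32 0.179
vertex 0.81 -0.922 -0.113
endloop
endfacet
facet normal -0.817 -0.544 0.188
outer loop
vertex 0.51 -0.376 0.164
vertex 0.81 -0.922 -0.113
vertex 1.422 -1.16 1.861
endloop
endfacet
facet normal -0.012 0.446 -0.895
outer loop
vertex 0.81 -0.922 -0.113
vertex 1.398 -0.32 0.179
vertex 1.455 -1.115 -0.218
endloop
endfacet
facet normal -0.290 -0.957 -0.025
outer loop
vertex 0.81 -0.922 -0.113
vertex 1.455 -1.115 -0.218
vertex 1.422 -1.16 1.861
endloop
endfacet
facet normal -0.013 0.446 -0.895
outer loop
vertex 1.455 -1.115 -0.218
vertex 1.398 -0.32 0.179
vertex 2.066 -0.842 -0.091
endloop
endfacet
facet normal 0.410 -0.912 -0.013
outer loop
vertex 1.455 -1.115 -0.218
vertex 2.066 -0.842 -0.091
vertex 1.422 -1.16 1.861
endloop
endfacet
facet normal -0.013 0.446 -0.895
outer loop
vertex 2.066 -0.842 -0.091
vertex 1.398 -0.32 0.179
vertex 2.286 -0.264 0.194
endloop
endfacet
facet normal 0.872 -0.439 0.216
outer loop
vertex 2.066 -0.842 -0.091
vertex 2.286 -0.264 0.194
vertex 1.422 -1.16 1.861
endloop
endfacet
facet normal -0.013 0.447 -0.894
outer loop
vertex 2.286 -0.264 0.194
vertex 1.398 -0.32 0.179
vertex 1.986 0.281 0.471
endloop
endfacet
facet normal 0.828 0.187 0.529
outer loop
vertex 2.286 -0.264 0.194
vertex 1.986 0.281 0.471
vertex 1.422 -1.16 1.861
endloop
endfacet
facet normal 0.424 -0.272 -0.864
outer loop
vertex -0.579 0.475 1.908
vertex -1.492 -0.024 1.617
vertex -1.095 0.973 1.498
endloop
endfacet
facet normal 0.418 0.795 0.440
outer loop
vertex -0.579 0.475 1.908
vertex -1.095 0.973 1.498
vertex -2.408 0.564 3.483
endloop
endfacet
facet normal 0.425 -0.272 -0.864
outer loop
vertex -1.095 0.973 1.498
vertex -1.492 -0.024 1.617
vertex -1.843 0.888 1.157
endloop
endfacet
facet normal -0.157 0.983 0.099
outer loop
vertex -1.095 0.973 1.498
vertex -1.843 0.888 1.157
vertex -2.408 0.564 3.483
endloop
endfacet
facet normal 0.424 -0.272 -0.864
outer loop
vertex -1.843 0.888 1.157
vertex -1.492 -0.024 1.617
vertex -2.386 0.268 1.086
endloop
endfacet
facet normal -0.744 0.662 -0.089
outer loop
vertex -1.843 0.888 1.157
vertex -2.386 0.268 1.086
vertex -2.408 0.564 3.483
endloop
endfacet
facet normal 0.424 -0.273 -0.864
outer loop
vertex -2.386 0.268 1.086
vertex -1.492 -0.024 1.617
vertex -2.405 -0.522 1.326
endloop
endfacet
facet normal -1.000 0.020 -0.012
outer loop
vertex -2.386 0.268 1.086
vertex -2.405 -0.522 1.326
vertex -2.408 0.564 3.483
endloop
endfacet
facet normal 0.424 -0.272 -0.864
outer loop
vertex -2.405 -0.522 1.326
vertex -1.492 -0.024 1.617
vertex -1.889 -1.021 1.736
endloop
endfacet
facet normal -0.774 -0.566 0.284
outer loop
vertex -2.405 -0.522 1.326
vertex -1.889 -1.021 1.736
vertex -2.408 0.564 3.483
endloop
endfacet
facet normal 0.424 -0.272 -0.864
outer loop
vertex -1.889 -1.021 1.736
vertex -1.492 -0.024 1.617
vertex -1.14 -0.936 2.077
endloop
endfacet
facet normal -0.199 -0.754 0.625
outer loop
vertex -1.889 -1.021 1.736
vertex -1.14 -0.936 2.077
vertex -2.408 0.564 3.483
endloop
endfacet
facet normal 0.424 -0.272 -0.864
outer loop
vertex -1.14 -0.936 2.077
vertex -1.492 -0.024 1.617
vertex -0.598 -0.316 2.148
endloop
endfacet
facet normal 0.389 -0.433 0.813
outer loop
vertex -1.14 -0.936 2.077
vertex -0.598 -0.316 2.148
vertex -2.408 0.564 3.483
endloop
endfacet
facet normal 0.424 -0.272 -0.864
outer loop
vertex -0.598 -0.316 2.148
vertex -1.492 -0.024 1.617
vertex -0.579 0.475 1.908
endloop
endfacet
facet normal 0.644 0.208 0.736
outer loop
vertex -0.598 -0.316 2.148
vertex -0.579 0.475 1.908
vertex -2.408 0.564 3.483
endloop
endfacet

endsolid


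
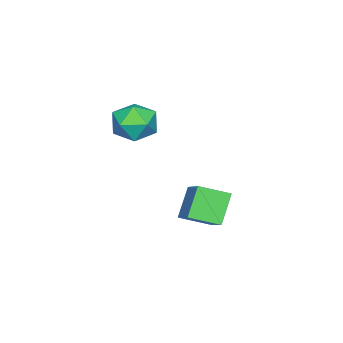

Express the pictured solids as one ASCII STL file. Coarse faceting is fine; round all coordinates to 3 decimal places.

solid 
facet normal -0.613 -0.033 0.789
outer loop
vertex 3.936 0.968 -0.543
vertex 3.494 1.81 -0.851
vertex 2.868 0.092 -1.409
endloop
endfacet
facet normal 0.442 -0.843 0.307
outer loop
vertex 3.566 0.13 -2.309
vertex 3.936 0.968 -0.543
vertex 2.868 0.092 -1.409
endloop
endfacet
facet normal -0.613 -0.033 0.789
outer loop
vertex 2.868 0.092 -1.409
vertex 3.494 1.81 -0.851
vertex 2.426 0.935 -1.717
endloop
endfacet
facet normal -0.655 -0.537 -0.531
outer loop
vertex 2.426 0.935 -1.717
vertex 3.566 0.13 -2.309
vertex 2.868 0.092 -1.409
endloop
endfacet
facet normal 0.655 0.538 0.531
outer loop
vertex 3.936 0.968 -0.543
vertex 4.192 1.848 -1.751
vertex 3.494 1.81 -0.851
endloop
endfacet
facet normal 0.441 -0.843 0.308
outer loop
vertex 4.634 1.005 -1.443
vertex 3.936 0.968 -0.543
vertex 3.566 0.13 -2.309
endloop
endfacet
facet normal 0.656 0.538 0.530
outer loop
vertex 4.634 1.005 -1.443
vertex 4.192 1.848 -1.751
vertex 3.936 0.968 -0.543
endloop
endfacet
facet normal -0.442 0.843 -0.307
outer loop
vertex 3.494 1.81 -0.851
vertex 4.192 1.848 -1.751
vertex 2.426 0.935 -1.717
endloop
endfacet
facet normal -0.655 -0.538 -0.530
outer loop
vertex 3.124 0.972 -2.617
vertex 3.566 0.13 -2.309
vertex 2.426 0.935 -1.717
endloop
endfacet
facet normal -0.442 0.843 -0.308
outer loop
vertex 2.426 0.935 -1.717
vertex 4.192 1.848 -1.751
vertex 3.124 0.972 -2.617
endloop
endfacet
facet normal 0.613 0.033 -0.789
outer loop
vertex 3.124 0.972 -2.617
vertex 4.634 1.005 -1.443
vertex 3.566 0.13 -2.309
endloop
endfacet
facet normal 0.613 0.033 -0.789
outer loop
vertex 4.192 1.848 -1.751
vertex 4.634 1.005 -1.443
vertex 3.124 0.972 -2.617
endloop
endfacet
facet normal -0.887 -0.461 0.004
outer loop
vertex 3.144 -1.041 1.253
vertex 3.498 -1.722 1.228
vertex 3.333 -1.399 1.905
endloop
endfacet
facet normal -0.921 0.160 0.355
outer loop
vertex 3.144 -1.041 1.253
vertex 3.333 -1.399 1.905
vertex 3.439 -0.642 1.839
endloop
endfacet
facet normal -0.728 0.679 -0.095
outer loop
vertex 3.144 -1.041 1.253
vertex 3.439 -0.642 1.839
vertex 3.669 -0.496 1.121
endloop
endfacet
facet normal -0.575 0.378 -0.725
outer loop
vertex 3.144 -1.041 1.253
vertex 3.669 -0.496 1.121
vertex 3.705 -1.164 0.744
endloop
endfacet
facet normal -0.673 -0.326 -0.664
outer loop
vertex 3.144 -1.041 1.253
vertex 3.705 -1.164 0.744
vertex 3.498 -1.722 1.228
endloop
endfacet
facet normal -0.444 0.139 0.885
outer loop
vertex 3.439 -0.642 1.839
vertex 3.333 -1.399 1.905
vertex 3.975 -1.076 2.176
endloop
endfacet
facet normal -0.390 -0.864 0.317
outer loop
vertex 3.333 -1.399 1.905
vertex 3.498 -1.722 1.228
vertex 4.011 -1.744 1.799
endloop
endfacet
facet normal -0.043 -0.645 -0.763
outer loop
vertex 3.498 -1.722 1.228
vertex 3.705 -1.164 0.744
vertex 4.241 -1.598 1.081
endloop
endfacet
facet normal 0.116 0.493 -0.862
outer loop
vertex 3.705 -1.164 0.744
vertex 3.669 -0.496 1.121
vertex 4.347 -0.841 1.015
endloop
endfacet
facet normal -0.132 0.979 0.157
outer loop
vertex 3.669 -0.496 1.121
vertex 3.439 -0.642 1.839
vertex 4.182 -0.518 1.692
endloop
endfacet
facet normal 0.575 -0.378 0.725
outer loop
vertex 4.536 -1.199 1.667
vertex 3.975 -1.076 2.176
vertex 4.011 -1.744 1.799
endloop
endfacet
facet normal 0.728 -0.679 0.095
outer loop
vertex 4.536 -1.199 1.667
vertex 4.011 -1.744 1.799
vertex 4.241 -1.598 1.081
endloop
endfacet
facet normal 0.921 -0.160 -0.355
outer loop
vertex 4.536 -1.199 1.667
vertex 4.241 -1.598 1.081
vertex 4.347 -0.841 1.015
endloop
endfacet
facet normal 0.887 0.461 -0.004
outer loop
vertex 4.536 -1.199 1.667
vertex 4.347 -0.841 1.015
vertex 4.182 -0.518 1.692
endloop
endfacet
facet normal 0.673 0.326 0.664
outer loop
vertex 4.536 -1.199 1.667
vertex 4.182 -0.518 1.692
vertex 3.975 -1.076 2.176
endloop
endfacet
facet normal -0.116 -0.493 0.862
outer loop
vertex 4.011 -1.744 1.799
vertex 3.975 -1.076 2.176
vertex 3.333 -1.399 1.905
endloop
endfacet
facet normal 0.132 -0.979 -0.157
outer loop
vertex 4.241 -1.598 1.081
vertex 4.011 -1.744 1.799
vertex 3.498 -1.722 1.228
endloop
endfacet
facet normal 0.444 -0.139 -0.885
outer loop
vertex 4.347 -0.841 1.015
vertex 4.241 -1.598 1.081
vertex 3.705 -1.164 0.744
endloop
endfacet
facet normal 0.390 0.864 -0.317
outer loop
vertex 4.182 -0.518 1.692
vertex 4.347 -0.841 1.015
vertex 3.669 -0.496 1.121
endloop
endfacet
facet normal 0.043 0.645 0.763
outer loop
vertex 3.975 -1.076 2.176
vertex 4.182 -0.518 1.692
vertex 3.439 -0.642 1.839
endloop
endfacet

endsolid


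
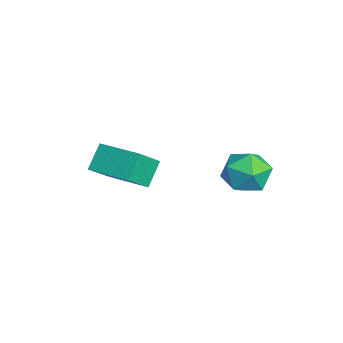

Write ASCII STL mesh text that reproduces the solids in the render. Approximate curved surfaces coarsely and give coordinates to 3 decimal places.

solid 
facet normal -0.173 0.689 0.704
outer loop
vertex 0.015 1.062 1.018
vertex -0.898 0.781 1.069
vertex -0.24 0.373 1.63
endloop
endfacet
facet normal 0.505 0.461 0.730
outer loop
vertex 0.015 1.062 1.018
vertex -0.24 0.373 1.63
vertex 0.568 0.288 1.125
endloop
endfacet
facet normal 0.804 0.587 0.095
outer loop
vertex 0.015 1.062 1.018
vertex 0.568 0.288 1.125
vertex 0.41 0.645 0.252
endloop
endfacet
facet normal 0.313 0.893 -0.325
outer loop
vertex 0.015 1.062 1.018
vertex 0.41 0.645 0.252
vertex -0.497 0.95 0.217
endloop
endfacet
facet normal -0.291 0.955 0.052
outer loop
vertex 0.015 1.062 1.018
vertex -0.497 0.95 0.217
vertex -0.898 0.781 1.069
endloop
endfacet
facet normal 0.496 -0.243 0.834
outer loop
vertex 0.568 0.288 1.125
vertex -0.24 0.373 1.63
vertex -0.003 -0.47 1.243
endloop
endfacet
facet normal -0.598 0.124 0.792
outer loop
vertex -0.24 0.373 1.63
vertex -0.898 0.781 1.069
vertex -0.91 -0.165 1.208
endloop
endfacet
facet normal -0.790 0.554 -0.262
outer loop
vertex -0.898 0.781 1.069
vertex -0.497 0.95 0.217
vertex -1.068 0.192 0.335
endloop
endfacet
facet normal 0.186 0.453 -0.872
outer loop
vertex -0.497 0.95 0.217
vertex 0.41 0.645 0.252
vertex -0.26 0.107 -0.17
endloop
endfacet
facet normal 0.980 -0.041 -0.194
outer loop
vertex 0.41 0.645 0.252
vertex 0.568 0.288 1.125
vertex 0.398 -0.301 0.391
endloop
endfacet
facet normal -0.313 -0.893 0.325
outer loop
vertex -0.515 -0.582 0.442
vertex -0.003 -0.47 1.243
vertex -0.91 -0.165 1.208
endloop
endfacet
facet normal -0.804 -0.587 -0.095
outer loop
vertex -0.515 -0.582 0.442
vertex -0.91 -0.165 1.208
vertex -1.068 0.192 0.335
endloop
endfacet
facet normal -0.505 -0.461 -0.730
outer loop
vertex -0.515 -0.582 0.442
vertex -1.068 0.192 0.335
vertex -0.26 0.107 -0.17
endloop
endfacet
facet normal 0.173 -0.689 -0.704
outer loop
vertex -0.515 -0.582 0.442
vertex -0.26 0.107 -0.17
vertex 0.398 -0.301 0.391
endloop
endfacet
facet normal 0.291 -0.955 -0.052
outer loop
vertex -0.515 -0.582 0.442
vertex 0.398 -0.301 0.391
vertex -0.003 -0.47 1.243
endloop
endfacet
facet normal -0.186 -0.453 0.872
outer loop
vertex -0.91 -0.165 1.208
vertex -0.003 -0.47 1.243
vertex -0.24 0.373 1.63
endloop
endfacet
facet normal -0.980 0.041 0.194
outer loop
vertex -1.068 0.192 0.335
vertex -0.91 -0.165 1.208
vertex -0.898 0.781 1.069
endloop
endfacet
facet normal -0.496 0.243 -0.834
outer loop
vertex -0.26 0.107 -0.17
vertex -1.068 0.192 0.335
vertex -0.497 0.95 0.217
endloop
endfacet
facet normal 0.598 -0.124 -0.792
outer loop
vertex 0.398 -0.301 0.391
vertex -0.26 0.107 -0.17
vertex 0.41 0.645 0.252
endloop
endfacet
facet normal 0.790 -0.554 0.262
outer loop
vertex -0.003 -0.47 1.243
vertex 0.398 -0.301 0.391
vertex 0.568 0.288 1.125
endloop
endfacet
facet normal -0.707 -0.700 -0.100
outer loop
vertex -4.446 -4.121 -0.233
vertex -5.099 -3.33 -1.156
vertex -3.825 -4.623 -1.101
endloop
endfacet
facet normal 0.473 -0.573 0.670
outer loop
vertex -2.581 -3.39 -0.924
vertex -4.446 -4.121 -0.233
vertex -3.825 -4.623 -1.101
endloop
endfacet
facet normal -0.707 -0.700 -0.101
outer loop
vertex -3.825 -4.623 -1.101
vertex -5.099 -3.33 -1.156
vertex -4.477 -3.832 -2.025
endloop
endfacet
facet normal 0.527 -0.426 -0.736
outer loop
vertex -4.477 -3.832 -2.025
vertex -2.581 -3.39 -0.924
vertex -3.825 -4.623 -1.101
endloop
endfacet
facet normal -0.526 0.425 0.737
outer loop
vertex -4.446 -4.121 -0.233
vertex -3.855 -2.097 -0.979
vertex -5.099 -3.33 -1.156
endloop
endfacet
facet normal 0.473 -0.573 0.669
outer loop
vertex -3.203 -2.888 -0.055
vertex -4.446 -4.121 -0.233
vertex -2.581 -3.39 -0.924
endloop
endfacet
facet normal -0.527 0.425 0.736
outer loop
vertex -3.203 -2.888 -0.055
vertex -3.855 -2.097 -0.979
vertex -4.446 -4.121 -0.233
endloop
endfacet
facet normal -0.473 0.573 -0.669
outer loop
vertex -5.099 -3.33 -1.156
vertex -3.855 -2.097 -0.979
vertex -4.477 -3.832 -2.025
endloop
endfacet
facet normal 0.527 -0.425 -0.736
outer loop
vertex -3.234 -2.599 -1.847
vertex -2.581 -3.39 -0.924
vertex -4.477 -3.832 -2.025
endloop
endfacet
facet normal -0.473 0.573 -0.670
outer loop
vertex -4.477 -3.832 -2.025
vertex -3.855 -2.097 -0.979
vertex -3.234 -2.599 -1.847
endloop
endfacet
facet normal 0.706 0.701 0.101
outer loop
vertex -3.234 -2.599 -1.847
vertex -3.203 -2.888 -0.055
vertex -2.581 -3.39 -0.924
endloop
endfacet
facet normal 0.707 0.700 0.101
outer loop
vertex -3.855 -2.097 -0.979
vertex -3.203 -2.888 -0.055
vertex -3.234 -2.599 -1.847
endloop
endfacet

endsolid


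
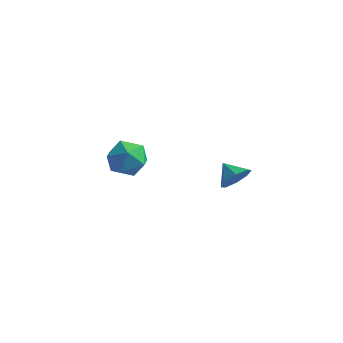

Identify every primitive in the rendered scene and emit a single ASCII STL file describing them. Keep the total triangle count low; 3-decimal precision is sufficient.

solid 
facet normal -0.681 0.632 0.370
outer loop
vertex -4.183 -1.299 -1.27
vertex -4.99 -2.061 -1.455
vertex -4.444 -2.048 -0.472
endloop
endfacet
facet normal -0.045 0.736 0.676
outer loop
vertex -4.183 -1.299 -1.27
vertex -4.444 -2.048 -0.472
vertex -3.367 -1.795 -0.675
endloop
endfacet
facet normal 0.425 0.891 0.160
outer loop
vertex -4.183 -1.299 -1.27
vertex -3.367 -1.795 -0.675
vertex -3.247 -1.653 -1.785
endloop
endfacet
facet normal 0.079 0.882 -0.464
outer loop
vertex -4.183 -1.299 -1.27
vertex -3.247 -1.653 -1.785
vertex -4.25 -1.817 -2.267
endloop
endfacet
facet normal -0.605 0.722 -0.335
outer loop
vertex -4.183 -1.299 -1.27
vertex -4.25 -1.817 -2.267
vertex -4.99 -2.061 -1.455
endloop
endfacet
facet normal 0.156 0.123 0.980
outer loop
vertex -3.367 -1.795 -0.675
vertex -4.444 -2.048 -0.472
vertex -3.67 -2.863 -0.493
endloop
endfacet
facet normal -0.873 -0.045 0.486
outer loop
vertex -4.444 -2.048 -0.472
vertex -4.99 -2.061 -1.455
vertex -4.673 -3.027 -0.975
endloop
endfacet
facet normal -0.750 0.102 -0.653
outer loop
vertex -4.99 -2.061 -1.455
vertex -4.25 -1.817 -2.267
vertex -4.553 -2.885 -2.085
endloop
endfacet
facet normal 0.356 0.360 -0.863
outer loop
vertex -4.25 -1.817 -2.267
vertex -3.247 -1.653 -1.785
vertex -3.476 -2.632 -2.288
endloop
endfacet
facet normal 0.916 0.374 0.147
outer loop
vertex -3.247 -1.653 -1.785
vertex -3.367 -1.795 -0.675
vertex -2.93 -2.619 -1.305
endloop
endfacet
facet normal -0.079 -0.882 0.464
outer loop
vertex -3.737 -3.381 -1.49
vertex -3.67 -2.863 -0.493
vertex -4.673 -3.027 -0.975
endloop
endfacet
facet normal -0.425 -0.891 -0.160
outer loop
vertex -3.737 -3.381 -1.49
vertex -4.673 -3.027 -0.975
vertex -4.553 -2.885 -2.085
endloop
endfacet
facet normal 0.045 -0.736 -0.676
outer loop
vertex -3.737 -3.381 -1.49
vertex -4.553 -2.885 -2.085
vertex -3.476 -2.632 -2.288
endloop
endfacet
facet normal 0.681 -0.632 -0.370
outer loop
vertex -3.737 -3.381 -1.49
vertex -3.476 -2.632 -2.288
vertex -2.93 -2.619 -1.305
endloop
endfacet
facet normal 0.605 -0.722 0.335
outer loop
vertex -3.737 -3.381 -1.49
vertex -2.93 -2.619 -1.305
vertex -3.67 -2.863 -0.493
endloop
endfacet
facet normal -0.356 -0.360 0.863
outer loop
vertex -4.673 -3.027 -0.975
vertex -3.67 -2.863 -0.493
vertex -4.444 -2.048 -0.472
endloop
endfacet
facet normal -0.916 -0.374 -0.147
outer loop
vertex -4.553 -2.885 -2.085
vertex -4.673 -3.027 -0.975
vertex -4.99 -2.061 -1.455
endloop
endfacet
facet normal -0.156 -0.123 -0.980
outer loop
vertex -3.476 -2.632 -2.288
vertex -4.553 -2.885 -2.085
vertex -4.25 -1.817 -2.267
endloop
endfacet
facet normal 0.873 0.045 -0.486
outer loop
vertex -2.93 -2.619 -1.305
vertex -3.476 -2.632 -2.288
vertex -3.247 -1.653 -1.785
endloop
endfacet
facet normal 0.750 -0.102 0.653
outer loop
vertex -3.67 -2.863 -0.493
vertex -2.93 -2.619 -1.305
vertex -3.367 -1.795 -0.675
endloop
endfacet
facet normal 0.789 -0.404 -0.463
outer loop
vertex 2.688 -3.876 1.186
vertex 2.228 -3.994 0.505
vertex 2.709 -3.381 0.79
endloop
endfacet
facet normal 0.034 0.623 0.781
outer loop
vertex 2.688 -3.876 1.186
vertex 2.709 -3.381 0.79
vertex 1.392 -3.566 0.995
endloop
endfacet
facet normal 0.789 -0.404 -0.463
outer loop
vertex 2.709 -3.381 0.79
vertex 2.228 -3.994 0.505
vertex 2.449 -3.244 0.227
endloop
endfacet
facet normal -0.092 0.957 0.275
outer loop
vertex 2.709 -3.381 0.79
vertex 2.449 -3.244 0.227
vertex 1.392 -3.566 0.995
endloop
endfacet
facet normal 0.790 -0.404 -0.461
outer loop
vertex 2.449 -3.244 0.227
vertex 2.228 -3.994 0.505
vertex 2.06 -3.547 -0.174
endloop
endfacet
facet normal -0.435 0.869 -0.235
outer loop
vertex 2.449 -3.244 0.227
vertex 2.06 -3.547 -0.174
vertex 1.392 -3.566 0.995
endloop
endfacet
facet normal 0.789 -0.405 -0.462
outer loop
vertex 2.06 -3.547 -0.174
vertex 2.228 -3.994 0.505
vertex 1.769 -4.112 -0.176
endloop
endfacet
facet normal -0.794 0.411 -0.447
outer loop
vertex 2.06 -3.547 -0.174
vertex 1.769 -4.112 -0.176
vertex 1.392 -3.566 0.995
endloop
endfacet
facet normal 0.789 -0.404 -0.462
outer loop
vertex 1.769 -4.112 -0.176
vertex 2.228 -3.994 0.505
vertex 1.747 -4.608 0.22
endloop
endfacet
facet normal -0.959 -0.149 -0.240
outer loop
vertex 1.769 -4.112 -0.176
vertex 1.747 -4.608 0.22
vertex 1.392 -3.566 0.995
endloop
endfacet
facet normal 0.790 -0.404 -0.462
outer loop
vertex 1.747 -4.608 0.22
vertex 2.228 -3.994 0.505
vertex 2.007 -4.744 0.784
endloop
endfacet
facet normal -0.834 -0.483 0.268
outer loop
vertex 1.747 -4.608 0.22
vertex 2.007 -4.744 0.784
vertex 1.392 -3.566 0.995
endloop
endfacet
facet normal 0.789 -0.405 -0.463
outer loop
vertex 2.007 -4.744 0.784
vertex 2.228 -3.994 0.505
vertex 2.397 -4.441 1.184
endloop
endfacet
facet normal -0.490 -0.395 0.777
outer loop
vertex 2.007 -4.744 0.784
vertex 2.397 -4.441 1.184
vertex 1.392 -3.566 0.995
endloop
endfacet
facet normal 0.789 -0.405 -0.463
outer loop
vertex 2.397 -4.441 1.184
vertex 2.228 -3.994 0.505
vertex 2.688 -3.876 1.186
endloop
endfacet
facet normal -0.131 0.064 0.989
outer loop
vertex 2.397 -4.441 1.184
vertex 2.688 -3.876 1.186
vertex 1.392 -3.566 0.995
endloop
endfacet

endsolid


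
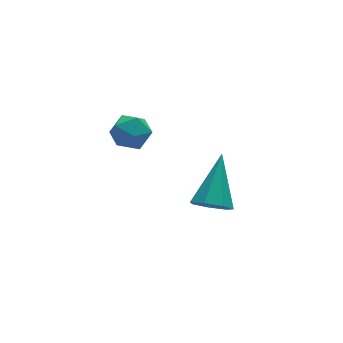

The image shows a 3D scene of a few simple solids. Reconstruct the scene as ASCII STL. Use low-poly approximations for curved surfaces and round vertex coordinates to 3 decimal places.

solid 
facet normal -0.446 -0.628 -0.638
outer loop
vertex 0.088 1.542 -1.357
vertex -0.491 1.489 -0.9
vertex -0.381 1.97 -1.451
endloop
endfacet
facet normal 0.629 0.574 -0.525
outer loop
vertex 0.088 1.542 -1.357
vertex -0.381 1.97 -1.451
vertex 0.431 2.791 0.42
endloop
endfacet
facet normal -0.446 -0.628 -0.638
outer loop
vertex -0.381 1.97 -1.451
vertex -0.491 1.489 -0.9
vertex -0.933 2.036 -1.13
endloop
endfacet
facet normal -0.100 0.926 -0.363
outer loop
vertex -0.381 1.97 -1.451
vertex -0.933 2.036 -1.13
vertex 0.431 2.791 0.42
endloop
endfacet
facet normal -0.446 -0.629 -0.637
outer loop
vertex -0.933 2.036 -1.13
vertex -0.491 1.489 -0.9
vertex -1.152 1.69 -0.635
endloop
endfacet
facet normal -0.651 0.726 0.219
outer loop
vertex -0.933 2.036 -1.13
vertex -1.152 1.69 -0.635
vertex 0.431 2.791 0.42
endloop
endfacet
facet normal -0.446 -0.628 -0.637
outer loop
vertex -1.152 1.69 -0.635
vertex -0.491 1.489 -0.9
vertex -0.874 1.193 -0.34
endloop
endfacet
facet normal -0.609 0.125 0.784
outer loop
vertex -1.152 1.69 -0.635
vertex -0.874 1.193 -0.34
vertex 0.431 2.791 0.42
endloop
endfacet
facet normal -0.445 -0.630 -0.637
outer loop
vertex -0.874 1.193 -0.34
vertex -0.491 1.489 -0.9
vertex -0.307 0.919 -0.465
endloop
endfacet
facet normal -0.006 -0.425 0.905
outer loop
vertex -0.874 1.193 -0.34
vertex -0.307 0.919 -0.465
vertex 0.431 2.791 0.42
endloop
endfacet
facet normal -0.445 -0.630 -0.637
outer loop
vertex -0.307 0.919 -0.465
vertex -0.491 1.489 -0.9
vertex 0.122 1.074 -0.918
endloop
endfacet
facet normal 0.705 -0.511 0.493
outer loop
vertex -0.307 0.919 -0.465
vertex 0.122 1.074 -0.918
vertex 0.431 2.791 0.42
endloop
endfacet
facet normal -0.445 -0.630 -0.637
outer loop
vertex 0.122 1.074 -0.918
vertex -0.491 1.489 -0.9
vertex 0.088 1.542 -1.357
endloop
endfacet
facet normal 0.987 -0.065 -0.145
outer loop
vertex 0.122 1.074 -0.918
vertex 0.088 1.542 -1.357
vertex 0.431 2.791 0.42
endloop
endfacet
facet normal -0.993 0.037 0.115
outer loop
vertex -3.549 2.562 3.096
vertex -3.58 1.817 3.067
vertex -3.491 2.162 3.723
endloop
endfacet
facet normal -0.679 0.589 0.439
outer loop
vertex -3.549 2.562 3.096
vertex -3.491 2.162 3.723
vertex -3.048 2.753 3.615
endloop
endfacet
facet normal -0.308 0.950 -0.052
outer loop
vertex -3.549 2.562 3.096
vertex -3.048 2.753 3.615
vertex -2.863 2.773 2.892
endloop
endfacet
facet normal -0.393 0.621 -0.678
outer loop
vertex -3.549 2.562 3.096
vertex -2.863 2.773 2.892
vertex -3.192 2.195 2.553
endloop
endfacet
facet normal -0.816 0.056 -0.575
outer loop
vertex -3.549 2.562 3.096
vertex -3.192 2.195 2.553
vertex -3.58 1.817 3.067
endloop
endfacet
facet normal -0.217 0.330 0.919
outer loop
vertex -3.048 2.753 3.615
vertex -3.491 2.162 3.723
vertex -2.768 2.125 3.907
endloop
endfacet
facet normal -0.725 -0.564 0.395
outer loop
vertex -3.491 2.162 3.723
vertex -3.58 1.817 3.067
vertex -3.097 1.547 3.568
endloop
endfacet
facet normal -0.440 -0.532 -0.723
outer loop
vertex -3.58 1.817 3.067
vertex -3.192 2.195 2.553
vertex -2.912 1.567 2.845
endloop
endfacet
facet normal 0.246 0.382 -0.891
outer loop
vertex -3.192 2.195 2.553
vertex -2.863 2.773 2.892
vertex -2.469 2.158 2.737
endloop
endfacet
facet normal 0.384 0.915 0.123
outer loop
vertex -2.863 2.773 2.892
vertex -3.048 2.753 3.615
vertex -2.38 2.503 3.393
endloop
endfacet
facet normal 0.393 -0.621 0.678
outer loop
vertex -2.411 1.758 3.364
vertex -2.768 2.125 3.907
vertex -3.097 1.547 3.568
endloop
endfacet
facet normal 0.308 -0.950 0.052
outer loop
vertex -2.411 1.758 3.364
vertex -3.097 1.547 3.568
vertex -2.912 1.567 2.845
endloop
endfacet
facet normal 0.679 -0.589 -0.439
outer loop
vertex -2.411 1.758 3.364
vertex -2.912 1.567 2.845
vertex -2.469 2.158 2.737
endloop
endfacet
facet normal 0.993 -0.037 -0.115
outer loop
vertex -2.411 1.758 3.364
vertex -2.469 2.158 2.737
vertex -2.38 2.503 3.393
endloop
endfacet
facet normal 0.816 -0.056 0.575
outer loop
vertex -2.411 1.758 3.364
vertex -2.38 2.503 3.393
vertex -2.768 2.125 3.907
endloop
endfacet
facet normal -0.246 -0.382 0.891
outer loop
vertex -3.097 1.547 3.568
vertex -2.768 2.125 3.907
vertex -3.491 2.162 3.723
endloop
endfacet
facet normal -0.384 -0.915 -0.123
outer loop
vertex -2.912 1.567 2.845
vertex -3.097 1.547 3.568
vertex -3.58 1.817 3.067
endloop
endfacet
facet normal 0.217 -0.330 -0.919
outer loop
vertex -2.469 2.158 2.737
vertex -2.912 1.567 2.845
vertex -3.192 2.195 2.553
endloop
endfacet
facet normal 0.725 0.564 -0.395
outer loop
vertex -2.38 2.503 3.393
vertex -2.469 2.158 2.737
vertex -2.863 2.773 2.892
endloop
endfacet
facet normal 0.440 0.532 0.723
outer loop
vertex -2.768 2.125 3.907
vertex -2.38 2.503 3.393
vertex -3.048 2.753 3.615
endloop
endfacet

endsolid
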